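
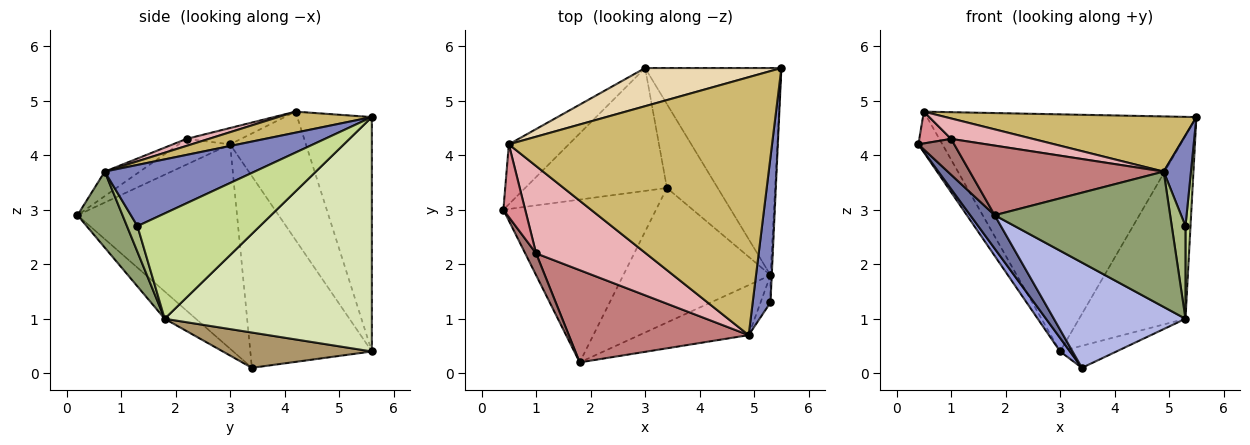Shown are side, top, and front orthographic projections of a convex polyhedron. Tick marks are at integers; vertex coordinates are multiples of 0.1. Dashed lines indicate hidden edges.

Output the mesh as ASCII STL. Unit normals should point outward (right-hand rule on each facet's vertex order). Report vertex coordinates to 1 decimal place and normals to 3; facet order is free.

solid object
 facet normal -0.795 -0.122 -0.594
  outer loop
   vertex 3.4 3.4 0.1
   vertex 1.8 0.2 2.9
   vertex 0.4 3.0 4.2
  endloop
 endfacet
 facet normal 0.946 -0.172 0.275
  outer loop
   vertex 4.9 0.7 3.7
   vertex 5.3 1.3 2.7
   vertex 5.5 5.6 4.7
  endloop
 endfacet
 facet normal -0.802 -0.065 -0.593
  outer loop
   vertex 3.0 5.6 0.4
   vertex 3.4 3.4 0.1
   vertex 0.4 3.0 4.2
  endloop
 endfacet
 facet normal -0.144 -0.610 -0.779
  outer loop
   vertex 5.3 1.8 1.0
   vertex 1.8 0.2 2.9
   vertex 3.4 3.4 0.1
  endloop
 endfacet
 facet normal 0.234 -0.912 -0.337
  outer loop
   vertex 5.3 1.8 1.0
   vertex 4.9 0.7 3.7
   vertex 1.8 0.2 2.9
  endloop
 endfacet
 facet normal 0.592 -0.774 -0.228
  outer loop
   vertex 5.3 1.8 1.0
   vertex 5.3 1.3 2.7
   vertex 4.9 0.7 3.7
  endloop
 endfacet
 facet normal 0.999 -0.041 -0.012
  outer loop
   vertex 5.3 1.8 1.0
   vertex 5.5 5.6 4.7
   vertex 5.3 1.3 2.7
  endloop
 endfacet
 facet normal 0.790 0.406 -0.459
  outer loop
   vertex 5.3 1.8 1.0
   vertex 3.0 5.6 0.4
   vertex 5.5 5.6 4.7
  endloop
 endfacet
 facet normal 0.558 0.211 -0.803
  outer loop
   vertex 5.3 1.8 1.0
   vertex 3.4 3.4 0.1
   vertex 3.0 5.6 0.4
  endloop
 endfacet
 facet normal 0.078 -0.208 0.975
  outer loop
   vertex 0.5 4.2 4.8
   vertex 4.9 0.7 3.7
   vertex 5.5 5.6 4.7
  endloop
 endfacet
 facet normal -0.871 0.276 -0.407
  outer loop
   vertex 0.5 4.2 4.8
   vertex 3.0 5.6 0.4
   vertex 0.4 3.0 4.2
  endloop
 endfacet
 facet normal -0.264 0.952 0.153
  outer loop
   vertex 0.5 4.2 4.8
   vertex 5.5 5.6 4.7
   vertex 3.0 5.6 0.4
  endloop
 endfacet
 facet normal -0.775 -0.540 0.329
  outer loop
   vertex 1.0 2.2 4.3
   vertex 0.4 3.0 4.2
   vertex 1.8 0.2 2.9
  endloop
 endfacet
 facet normal -0.108 -0.599 0.794
  outer loop
   vertex 1.0 2.2 4.3
   vertex 1.8 0.2 2.9
   vertex 4.9 0.7 3.7
  endloop
 endfacet
 facet normal -0.566 -0.330 0.755
  outer loop
   vertex 1.0 2.2 4.3
   vertex 0.5 4.2 4.8
   vertex 0.4 3.0 4.2
  endloop
 endfacet
 facet normal 0.062 -0.227 0.972
  outer loop
   vertex 1.0 2.2 4.3
   vertex 4.9 0.7 3.7
   vertex 0.5 4.2 4.8
  endloop
 endfacet
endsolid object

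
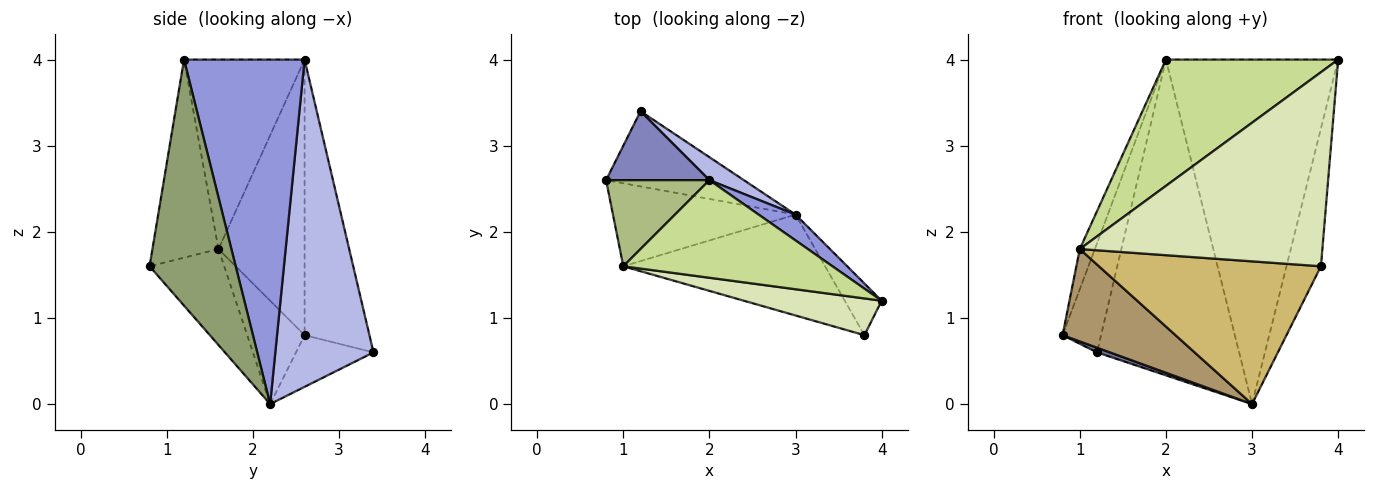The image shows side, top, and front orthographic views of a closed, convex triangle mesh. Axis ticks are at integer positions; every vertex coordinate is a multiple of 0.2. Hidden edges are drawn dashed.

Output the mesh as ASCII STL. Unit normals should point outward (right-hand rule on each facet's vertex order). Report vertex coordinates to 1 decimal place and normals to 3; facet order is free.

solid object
 facet normal -0.351 -0.058 -0.935
  outer loop
   vertex 3.0 2.2 0.0
   vertex 0.8 2.6 0.8
   vertex 1.2 3.4 0.6
  endloop
 endfacet
 facet normal -0.818 0.486 0.307
  outer loop
   vertex 2.0 2.6 4.0
   vertex 1.2 3.4 0.6
   vertex 0.8 2.6 0.8
  endloop
 endfacet
 facet normal 0.572 0.818 0.061
  outer loop
   vertex 2.0 2.6 4.0
   vertex 4.0 1.2 4.0
   vertex 3.0 2.2 0.0
  endloop
 endfacet
 facet normal 0.567 0.821 0.060
  outer loop
   vertex 2.0 2.6 4.0
   vertex 3.0 2.2 0.0
   vertex 1.2 3.4 0.6
  endloop
 endfacet
 facet normal 0.920 0.368 -0.138
  outer loop
   vertex 3.8 0.8 1.6
   vertex 3.0 2.2 0.0
   vertex 4.0 1.2 4.0
  endloop
 endfacet
 facet normal -0.924 0.162 0.347
  outer loop
   vertex 1.0 1.6 1.8
   vertex 2.0 2.6 4.0
   vertex 0.8 2.6 0.8
  endloop
 endfacet
 facet normal -0.485 -0.692 0.535
  outer loop
   vertex 1.0 1.6 1.8
   vertex 4.0 1.2 4.0
   vertex 2.0 2.6 4.0
  endloop
 endfacet
 facet normal -0.258 -0.949 0.180
  outer loop
   vertex 1.0 1.6 1.8
   vertex 3.8 0.8 1.6
   vertex 4.0 1.2 4.0
  endloop
 endfacet
 facet normal -0.354 -0.696 -0.625
  outer loop
   vertex 1.0 1.6 1.8
   vertex 0.8 2.6 0.8
   vertex 3.0 2.2 0.0
  endloop
 endfacet
 facet normal -0.265 -0.787 -0.557
  outer loop
   vertex 1.0 1.6 1.8
   vertex 3.0 2.2 0.0
   vertex 3.8 0.8 1.6
  endloop
 endfacet
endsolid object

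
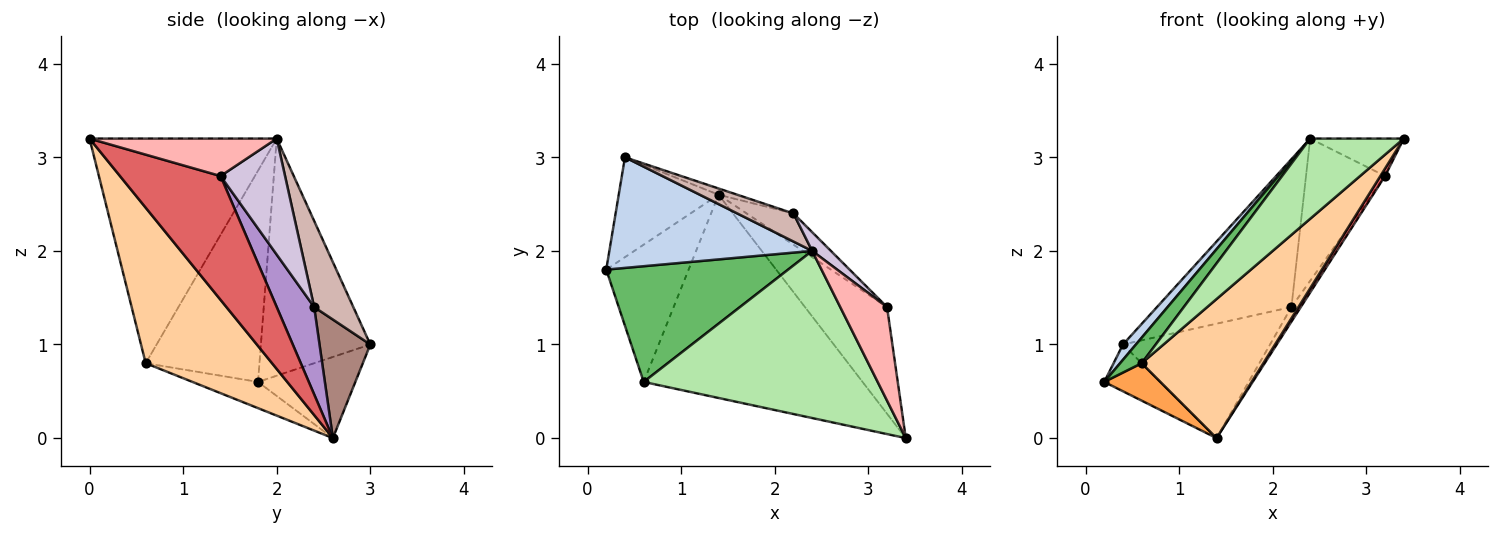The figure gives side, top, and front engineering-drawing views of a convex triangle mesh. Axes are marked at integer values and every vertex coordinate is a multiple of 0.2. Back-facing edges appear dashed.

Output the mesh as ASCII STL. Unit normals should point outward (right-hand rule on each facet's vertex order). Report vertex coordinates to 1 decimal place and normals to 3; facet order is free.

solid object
 facet normal -0.593 0.342 -0.729
  outer loop
   vertex 0.4 3.0 1.0
   vertex 1.4 2.6 0.0
   vertex 0.2 1.8 0.6
  endloop
 endfacet
 facet normal -0.757 -0.090 0.647
  outer loop
   vertex 0.4 3.0 1.0
   vertex 0.2 1.8 0.6
   vertex 2.4 2.0 3.2
  endloop
 endfacet
 facet normal -0.293 -0.252 -0.922
  outer loop
   vertex 0.6 0.6 0.8
   vertex 0.2 1.8 0.6
   vertex 1.4 2.6 0.0
  endloop
 endfacet
 facet normal 0.506 -0.487 -0.712
  outer loop
   vertex 0.6 0.6 0.8
   vertex 1.4 2.6 0.0
   vertex 3.4 0.0 3.2
  endloop
 endfacet
 facet normal -0.750 -0.142 0.646
  outer loop
   vertex 0.6 0.6 0.8
   vertex 2.4 2.0 3.2
   vertex 0.2 1.8 0.6
  endloop
 endfacet
 facet normal -0.654 -0.327 0.682
  outer loop
   vertex 0.6 0.6 0.8
   vertex 3.4 0.0 3.2
   vertex 2.4 2.0 3.2
  endloop
 endfacet
 facet normal 0.833 -0.039 -0.552
  outer loop
   vertex 3.2 1.4 2.8
   vertex 3.4 0.0 3.2
   vertex 1.4 2.6 0.0
  endloop
 endfacet
 facet normal 0.596 0.298 0.745
  outer loop
   vertex 3.2 1.4 2.8
   vertex 2.4 2.0 3.2
   vertex 3.4 0.0 3.2
  endloop
 endfacet
 facet normal 0.861 0.215 -0.461
  outer loop
   vertex 2.2 2.4 1.4
   vertex 3.2 1.4 2.8
   vertex 1.4 2.6 0.0
  endloop
 endfacet
 facet normal 0.629 0.771 0.101
  outer loop
   vertex 2.2 2.4 1.4
   vertex 2.4 2.0 3.2
   vertex 3.2 1.4 2.8
  endloop
 endfacet
 facet normal 0.326 0.944 -0.051
  outer loop
   vertex 2.2 2.4 1.4
   vertex 1.4 2.6 0.0
   vertex 0.4 3.0 1.0
  endloop
 endfacet
 facet normal 0.275 0.945 0.179
  outer loop
   vertex 2.2 2.4 1.4
   vertex 0.4 3.0 1.0
   vertex 2.4 2.0 3.2
  endloop
 endfacet
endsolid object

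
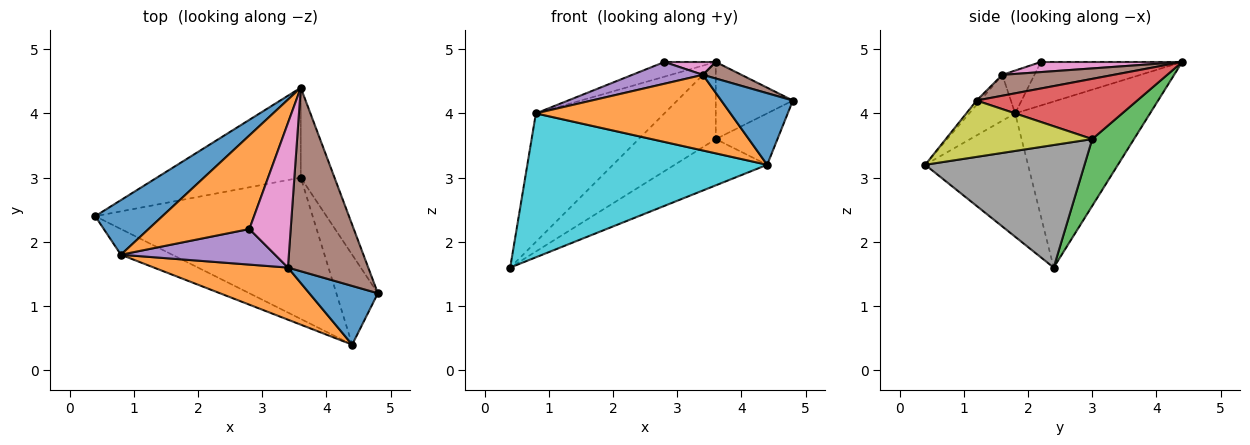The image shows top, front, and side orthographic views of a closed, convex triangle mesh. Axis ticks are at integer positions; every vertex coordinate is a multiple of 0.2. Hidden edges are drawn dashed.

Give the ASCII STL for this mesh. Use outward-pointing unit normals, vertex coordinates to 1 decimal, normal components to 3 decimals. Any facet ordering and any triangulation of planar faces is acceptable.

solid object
 facet normal -0.695 0.662 0.281
  outer loop
   vertex 0.8 1.8 4.0
   vertex 3.6 4.4 4.8
   vertex 0.4 2.4 1.6
  endloop
 endfacet
 facet normal -0.392 0.143 0.909
  outer loop
   vertex 0.8 1.8 4.0
   vertex 2.8 2.2 4.8
   vertex 3.6 4.4 4.8
  endloop
 endfacet
 facet normal 0.332 0.614 -0.716
  outer loop
   vertex 3.6 3.0 3.6
   vertex 0.4 2.4 1.6
   vertex 3.6 4.4 4.8
  endloop
 endfacet
 facet normal 0.805 0.386 -0.451
  outer loop
   vertex 3.6 3.0 3.6
   vertex 3.6 4.4 4.8
   vertex 4.8 1.2 4.2
  endloop
 endfacet
 facet normal -0.231 -0.507 0.830
  outer loop
   vertex 3.4 1.6 4.6
   vertex 2.8 2.2 4.8
   vertex 0.8 1.8 4.0
  endloop
 endfacet
 facet normal 0.251 -0.087 0.964
  outer loop
   vertex 3.4 1.6 4.6
   vertex 4.8 1.2 4.2
   vertex 3.6 4.4 4.8
  endloop
 endfacet
 facet normal 0.237 -0.086 0.968
  outer loop
   vertex 3.4 1.6 4.6
   vertex 3.6 4.4 4.8
   vertex 2.8 2.2 4.8
  endloop
 endfacet
 facet normal 0.472 0.274 -0.838
  outer loop
   vertex 4.4 0.4 3.2
   vertex 0.4 2.4 1.6
   vertex 3.6 3.0 3.6
  endloop
 endfacet
 facet normal 0.762 0.321 -0.562
  outer loop
   vertex 4.4 0.4 3.2
   vertex 3.6 3.0 3.6
   vertex 4.8 1.2 4.2
  endloop
 endfacet
 facet normal -0.389 -0.907 -0.162
  outer loop
   vertex 4.4 0.4 3.2
   vertex 0.8 1.8 4.0
   vertex 0.4 2.4 1.6
  endloop
 endfacet
 facet normal -0.040 -0.772 0.634
  outer loop
   vertex 4.4 0.4 3.2
   vertex 4.8 1.2 4.2
   vertex 3.4 1.6 4.6
  endloop
 endfacet
 facet normal -0.191 -0.808 0.557
  outer loop
   vertex 4.4 0.4 3.2
   vertex 3.4 1.6 4.6
   vertex 0.8 1.8 4.0
  endloop
 endfacet
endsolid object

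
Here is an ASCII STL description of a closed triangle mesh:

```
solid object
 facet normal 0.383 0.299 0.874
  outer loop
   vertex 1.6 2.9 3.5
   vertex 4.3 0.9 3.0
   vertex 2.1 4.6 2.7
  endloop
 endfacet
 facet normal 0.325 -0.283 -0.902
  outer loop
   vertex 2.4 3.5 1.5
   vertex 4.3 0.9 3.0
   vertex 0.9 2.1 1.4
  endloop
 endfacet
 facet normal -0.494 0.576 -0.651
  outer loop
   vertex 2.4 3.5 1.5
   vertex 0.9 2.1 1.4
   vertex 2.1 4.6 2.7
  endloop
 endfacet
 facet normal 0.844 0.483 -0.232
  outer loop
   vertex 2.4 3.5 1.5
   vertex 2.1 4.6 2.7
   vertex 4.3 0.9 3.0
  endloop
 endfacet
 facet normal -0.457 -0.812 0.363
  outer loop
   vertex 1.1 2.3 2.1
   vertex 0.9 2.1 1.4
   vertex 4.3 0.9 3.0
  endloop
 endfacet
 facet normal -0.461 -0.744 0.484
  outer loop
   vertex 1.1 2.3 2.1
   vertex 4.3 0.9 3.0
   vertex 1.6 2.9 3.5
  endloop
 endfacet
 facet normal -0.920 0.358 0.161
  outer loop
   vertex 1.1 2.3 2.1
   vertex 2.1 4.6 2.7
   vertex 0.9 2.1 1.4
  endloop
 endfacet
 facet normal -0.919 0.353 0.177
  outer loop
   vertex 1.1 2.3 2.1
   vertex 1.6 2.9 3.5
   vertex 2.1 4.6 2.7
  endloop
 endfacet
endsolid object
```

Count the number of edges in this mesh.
12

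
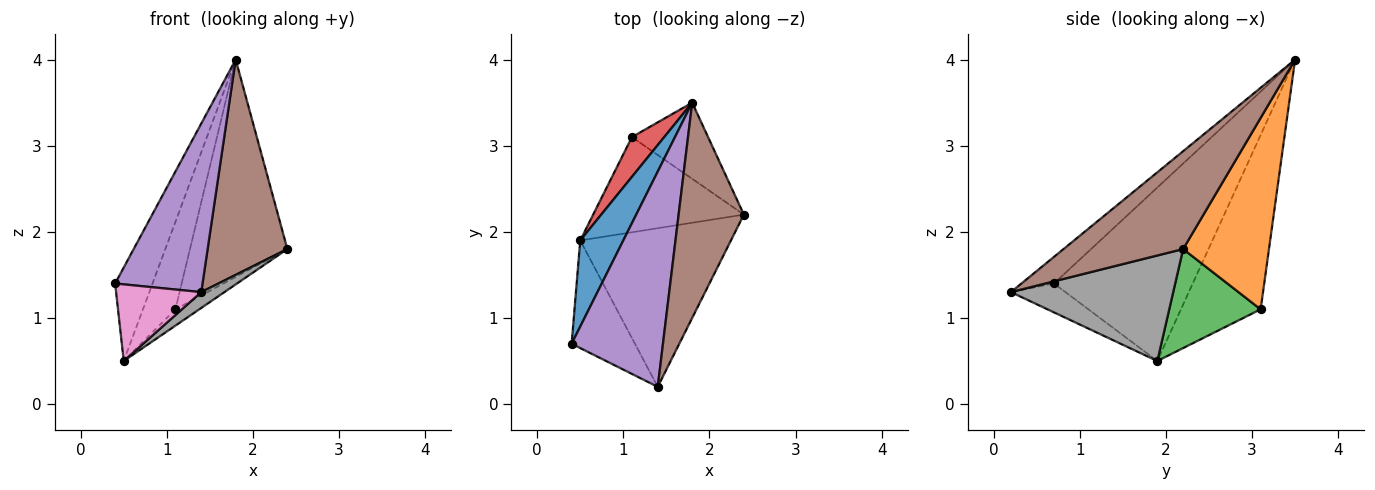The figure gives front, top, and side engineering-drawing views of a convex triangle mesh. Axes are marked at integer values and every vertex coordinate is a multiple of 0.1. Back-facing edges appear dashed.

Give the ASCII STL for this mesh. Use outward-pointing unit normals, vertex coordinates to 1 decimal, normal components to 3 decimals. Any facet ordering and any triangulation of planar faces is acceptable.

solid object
 facet normal -0.939 0.253 0.233
  outer loop
   vertex 0.5 1.9 0.5
   vertex 0.4 0.7 1.4
   vertex 1.8 3.5 4.0
  endloop
 endfacet
 facet normal 0.639 0.726 -0.254
  outer loop
   vertex 1.1 3.1 1.1
   vertex 1.8 3.5 4.0
   vertex 2.4 2.2 1.8
  endloop
 endfacet
 facet normal 0.544 0.142 -0.827
  outer loop
   vertex 1.1 3.1 1.1
   vertex 2.4 2.2 1.8
   vertex 0.5 1.9 0.5
  endloop
 endfacet
 facet normal -0.913 0.372 0.169
  outer loop
   vertex 1.1 3.1 1.1
   vertex 0.5 1.9 0.5
   vertex 1.8 3.5 4.0
  endloop
 endfacet
 facet normal -0.224 -0.601 0.767
  outer loop
   vertex 1.4 0.2 1.3
   vertex 1.8 3.5 4.0
   vertex 0.4 0.7 1.4
  endloop
 endfacet
 facet normal 0.728 -0.485 0.485
  outer loop
   vertex 1.4 0.2 1.3
   vertex 2.4 2.2 1.8
   vertex 1.8 3.5 4.0
  endloop
 endfacet
 facet normal -0.348 -0.544 -0.764
  outer loop
   vertex 1.4 0.2 1.3
   vertex 0.4 0.7 1.4
   vertex 0.5 1.9 0.5
  endloop
 endfacet
 facet normal 0.572 -0.082 -0.816
  outer loop
   vertex 1.4 0.2 1.3
   vertex 0.5 1.9 0.5
   vertex 2.4 2.2 1.8
  endloop
 endfacet
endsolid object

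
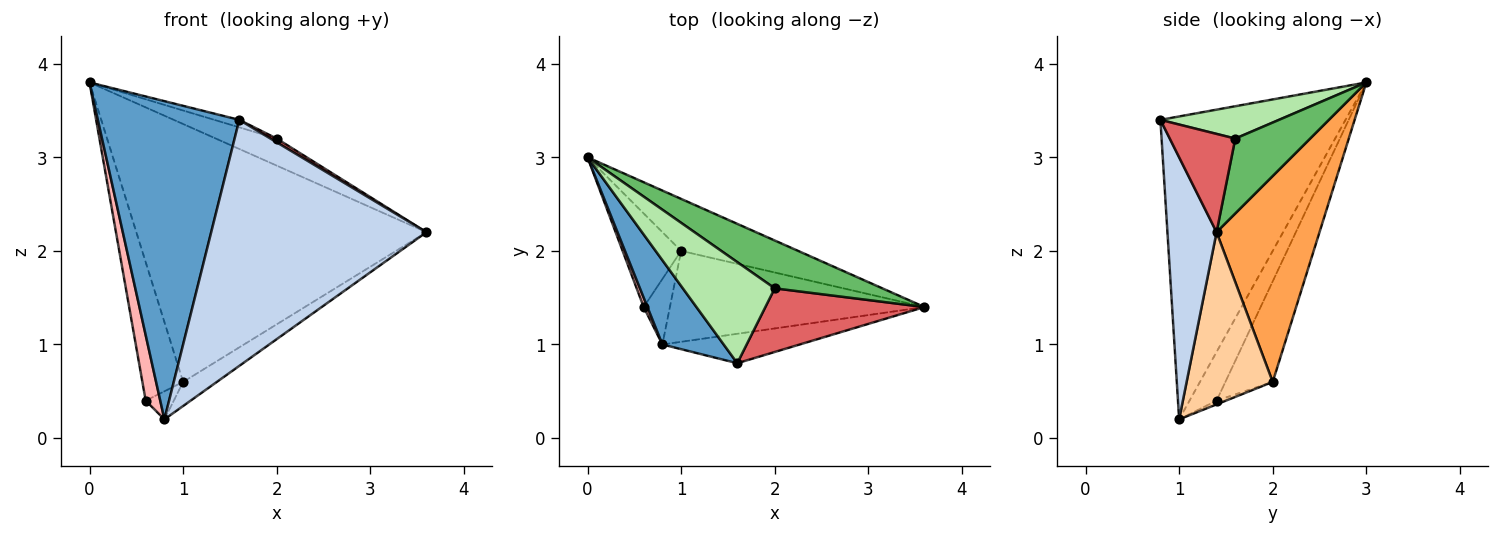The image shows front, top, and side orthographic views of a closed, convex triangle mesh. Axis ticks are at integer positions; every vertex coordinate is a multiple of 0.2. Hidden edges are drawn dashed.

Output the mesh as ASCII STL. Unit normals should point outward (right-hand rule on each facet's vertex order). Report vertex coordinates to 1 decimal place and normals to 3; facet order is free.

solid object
 facet normal -0.785 -0.599 0.159
  outer loop
   vertex 1.6 0.8 3.4
   vertex 0.0 3.0 3.8
   vertex 0.8 1.0 0.2
  endloop
 endfacet
 facet normal 0.221 -0.968 -0.116
  outer loop
   vertex 1.6 0.8 3.4
   vertex 0.8 1.0 0.2
   vertex 3.6 1.4 2.2
  endloop
 endfacet
 facet normal 0.329 0.926 -0.187
  outer loop
   vertex 1.0 2.0 0.6
   vertex 0.0 3.0 3.8
   vertex 3.6 1.4 2.2
  endloop
 endfacet
 facet normal 0.547 0.214 -0.809
  outer loop
   vertex 1.0 2.0 0.6
   vertex 3.6 1.4 2.2
   vertex 0.8 1.0 0.2
  endloop
 endfacet
 facet normal 0.518 0.421 0.745
  outer loop
   vertex 2.0 1.6 3.2
   vertex 3.6 1.4 2.2
   vertex 0.0 3.0 3.8
  endloop
 endfacet
 facet normal 0.331 0.070 0.941
  outer loop
   vertex 2.0 1.6 3.2
   vertex 0.0 3.0 3.8
   vertex 1.6 0.8 3.4
  endloop
 endfacet
 facet normal 0.525 -0.050 0.850
  outer loop
   vertex 2.0 1.6 3.2
   vertex 1.6 0.8 3.4
   vertex 3.6 1.4 2.2
  endloop
 endfacet
 facet normal -0.878 -0.473 0.068
  outer loop
   vertex 0.6 1.4 0.4
   vertex 0.8 1.0 0.2
   vertex 0.0 3.0 3.8
  endloop
 endfacet
 facet normal -0.694 0.597 -0.403
  outer loop
   vertex 0.6 1.4 0.4
   vertex 0.0 3.0 3.8
   vertex 1.0 2.0 0.6
  endloop
 endfacet
 facet normal -0.130 0.391 -0.911
  outer loop
   vertex 0.6 1.4 0.4
   vertex 1.0 2.0 0.6
   vertex 0.8 1.0 0.2
  endloop
 endfacet
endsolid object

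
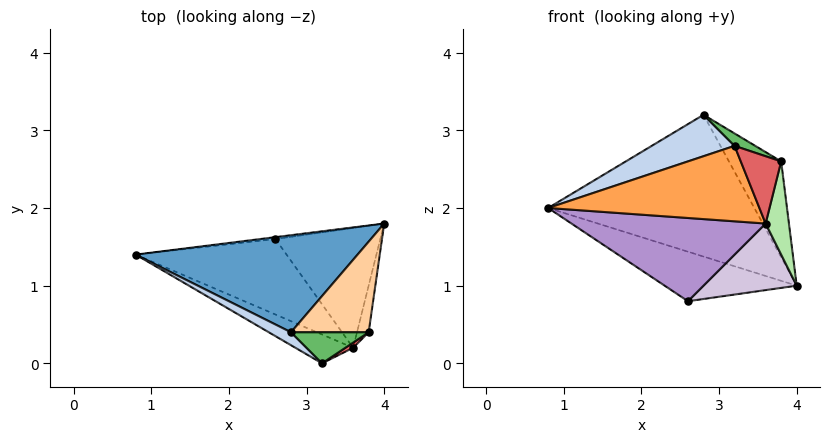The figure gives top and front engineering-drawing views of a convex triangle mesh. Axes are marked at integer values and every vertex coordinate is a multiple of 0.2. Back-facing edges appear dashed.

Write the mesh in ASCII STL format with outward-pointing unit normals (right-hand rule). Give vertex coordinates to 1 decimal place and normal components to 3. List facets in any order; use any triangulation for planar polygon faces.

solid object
 facet normal 0.073 0.823 0.564
  outer loop
   vertex 2.8 0.4 3.2
   vertex 4.0 1.8 1.0
   vertex 0.8 1.4 2.0
  endloop
 endfacet
 facet normal -0.549 -0.798 0.249
  outer loop
   vertex 2.8 0.4 3.2
   vertex 0.8 1.4 2.0
   vertex 3.2 0.0 2.8
  endloop
 endfacet
 facet normal -0.392 -0.859 -0.329
  outer loop
   vertex 3.6 0.2 1.8
   vertex 3.2 0.0 2.8
   vertex 0.8 1.4 2.0
  endloop
 endfacet
 facet normal 0.381 0.672 0.635
  outer loop
   vertex 3.8 0.4 2.6
   vertex 4.0 1.8 1.0
   vertex 2.8 0.4 3.2
  endloop
 endfacet
 facet normal 0.487 -0.324 0.811
  outer loop
   vertex 3.8 0.4 2.6
   vertex 2.8 0.4 3.2
   vertex 3.2 0.0 2.8
  endloop
 endfacet
 facet normal 0.937 -0.312 -0.156
  outer loop
   vertex 3.8 0.4 2.6
   vertex 3.6 0.2 1.8
   vertex 4.0 1.8 1.0
  endloop
 endfacet
 facet normal 0.568 -0.821 0.063
  outer loop
   vertex 3.8 0.4 2.6
   vertex 3.2 0.0 2.8
   vertex 3.6 0.2 1.8
  endloop
 endfacet
 facet normal -0.136 0.990 -0.039
  outer loop
   vertex 2.6 1.6 0.8
   vertex 0.8 1.4 2.0
   vertex 4.0 1.8 1.0
  endloop
 endfacet
 facet normal -0.343 -0.696 -0.631
  outer loop
   vertex 2.6 1.6 0.8
   vertex 3.6 0.2 1.8
   vertex 0.8 1.4 2.0
  endloop
 endfacet
 facet normal 0.191 -0.477 -0.858
  outer loop
   vertex 2.6 1.6 0.8
   vertex 4.0 1.8 1.0
   vertex 3.6 0.2 1.8
  endloop
 endfacet
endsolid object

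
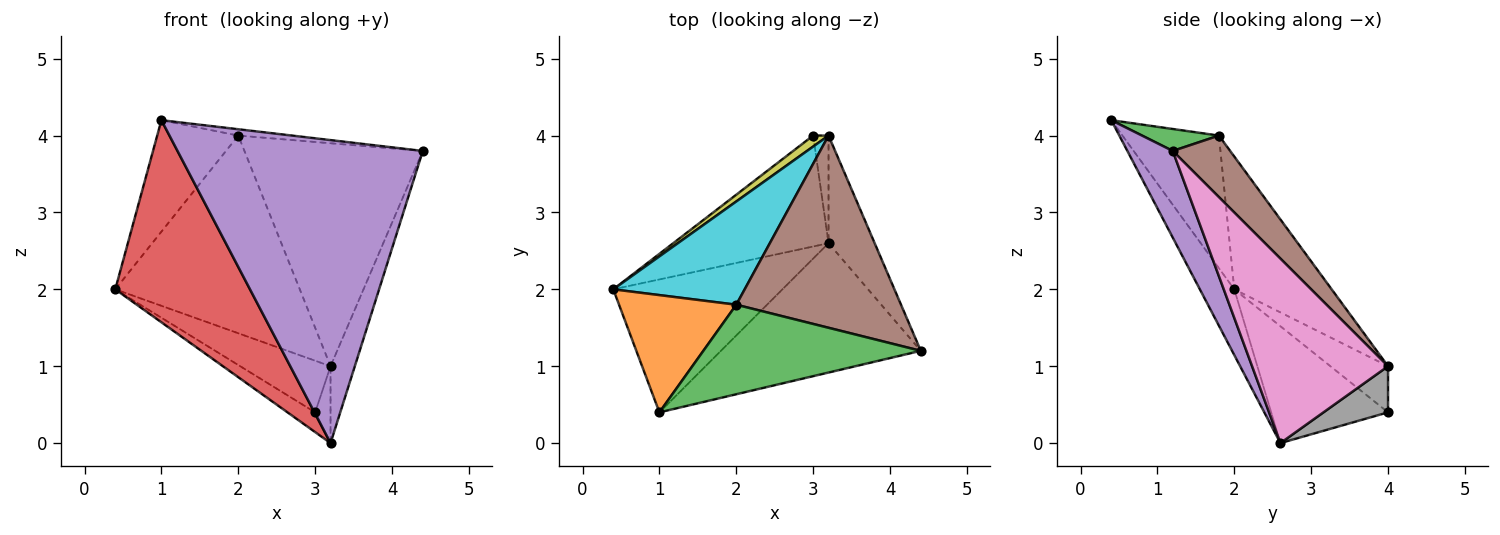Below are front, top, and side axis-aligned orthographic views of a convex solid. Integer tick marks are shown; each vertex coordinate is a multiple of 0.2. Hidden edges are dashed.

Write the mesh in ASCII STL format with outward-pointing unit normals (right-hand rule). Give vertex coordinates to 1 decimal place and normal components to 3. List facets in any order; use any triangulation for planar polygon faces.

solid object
 facet normal -0.595 0.141 -0.791
  outer loop
   vertex 3.2 2.6 0.0
   vertex 0.4 2.0 2.0
   vertex 3.0 4.0 0.4
  endloop
 endfacet
 facet normal -0.634 0.533 0.560
  outer loop
   vertex 1.0 0.4 4.2
   vertex 2.0 1.8 4.0
   vertex 0.4 2.0 2.0
  endloop
 endfacet
 facet normal 0.100 0.070 0.992
  outer loop
   vertex 1.0 0.4 4.2
   vertex 4.4 1.2 3.8
   vertex 2.0 1.8 4.0
  endloop
 endfacet
 facet normal -0.209 -0.817 -0.537
  outer loop
   vertex 1.0 0.4 4.2
   vertex 0.4 2.0 2.0
   vertex 3.2 2.6 0.0
  endloop
 endfacet
 facet normal 0.168 -0.907 -0.387
  outer loop
   vertex 1.0 0.4 4.2
   vertex 3.2 2.6 0.0
   vertex 4.4 1.2 3.8
  endloop
 endfacet
 facet normal 0.237 0.736 0.634
  outer loop
   vertex 3.2 4.0 1.0
   vertex 2.0 1.8 4.0
   vertex 4.4 1.2 3.8
  endloop
 endfacet
 facet normal 0.956 0.171 -0.239
  outer loop
   vertex 3.2 4.0 1.0
   vertex 4.4 1.2 3.8
   vertex 3.2 2.6 0.0
  endloop
 endfacet
 facet normal 0.925 0.220 -0.308
  outer loop
   vertex 3.2 4.0 1.0
   vertex 3.2 2.6 0.0
   vertex 3.0 4.0 0.4
  endloop
 endfacet
 facet normal -0.530 0.830 0.177
  outer loop
   vertex 3.2 4.0 1.0
   vertex 3.0 4.0 0.4
   vertex 0.4 2.0 2.0
  endloop
 endfacet
 facet normal -0.424 0.803 0.419
  outer loop
   vertex 3.2 4.0 1.0
   vertex 0.4 2.0 2.0
   vertex 2.0 1.8 4.0
  endloop
 endfacet
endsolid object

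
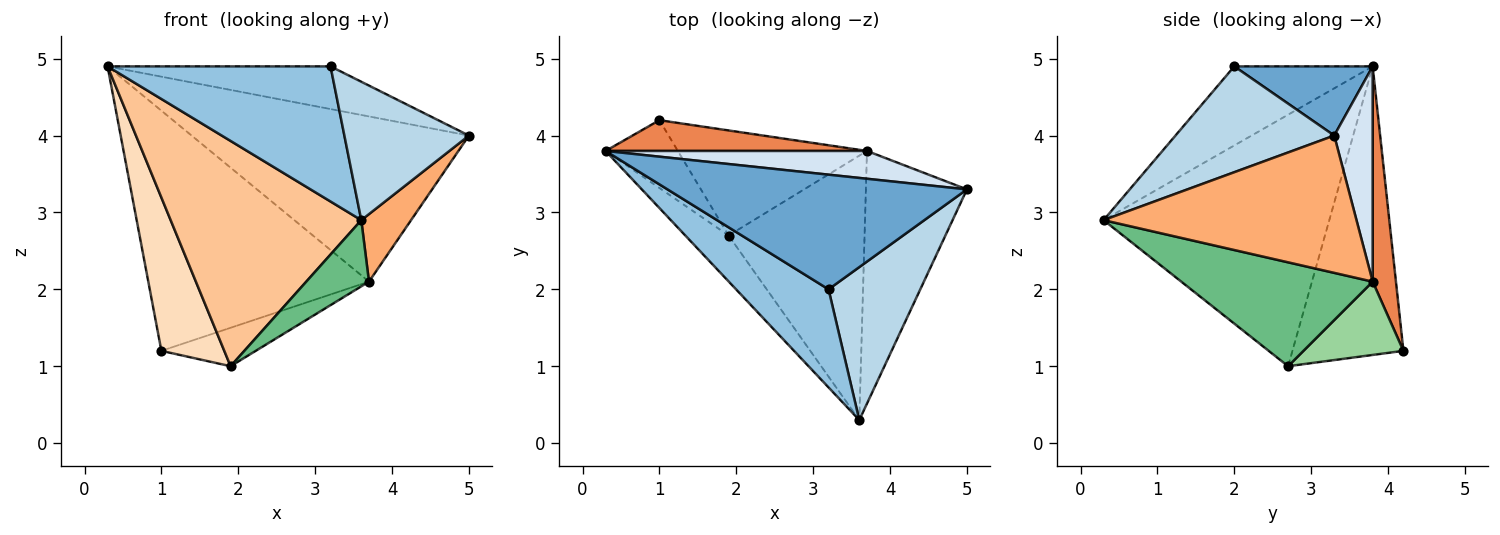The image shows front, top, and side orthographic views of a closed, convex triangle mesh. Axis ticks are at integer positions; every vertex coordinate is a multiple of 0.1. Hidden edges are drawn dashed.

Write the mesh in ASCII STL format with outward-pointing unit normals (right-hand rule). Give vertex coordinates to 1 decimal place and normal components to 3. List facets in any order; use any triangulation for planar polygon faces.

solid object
 facet normal 0.212 0.341 0.916
  outer loop
   vertex 3.2 2.0 4.9
   vertex 5.0 3.3 4.0
   vertex 0.3 3.8 4.9
  endloop
 endfacet
 facet normal -0.449 -0.723 0.525
  outer loop
   vertex 3.2 2.0 4.9
   vertex 0.3 3.8 4.9
   vertex 3.6 0.3 2.9
  endloop
 endfacet
 facet normal 0.650 -0.510 0.563
  outer loop
   vertex 3.2 2.0 4.9
   vertex 3.6 0.3 2.9
   vertex 5.0 3.3 4.0
  endloop
 endfacet
 facet normal 0.135 0.977 0.164
  outer loop
   vertex 3.7 3.8 2.1
   vertex 0.3 3.8 4.9
   vertex 5.0 3.3 4.0
  endloop
 endfacet
 facet normal 0.104 0.987 0.126
  outer loop
   vertex 3.7 3.8 2.1
   vertex 1.0 4.2 1.2
   vertex 0.3 3.8 4.9
  endloop
 endfacet
 facet normal 0.795 -0.157 -0.585
  outer loop
   vertex 3.7 3.8 2.1
   vertex 5.0 3.3 4.0
   vertex 3.6 0.3 2.9
  endloop
 endfacet
 facet normal -0.757 -0.640 -0.130
  outer loop
   vertex 1.9 2.7 1.0
   vertex 3.6 0.3 2.9
   vertex 0.3 3.8 4.9
  endloop
 endfacet
 facet normal -0.850 -0.482 -0.213
  outer loop
   vertex 1.9 2.7 1.0
   vertex 0.3 3.8 4.9
   vertex 1.0 4.2 1.2
  endloop
 endfacet
 facet normal 0.595 -0.195 -0.779
  outer loop
   vertex 1.9 2.7 1.0
   vertex 3.7 3.8 2.1
   vertex 3.6 0.3 2.9
  endloop
 endfacet
 facet normal 0.342 0.323 -0.882
  outer loop
   vertex 1.9 2.7 1.0
   vertex 1.0 4.2 1.2
   vertex 3.7 3.8 2.1
  endloop
 endfacet
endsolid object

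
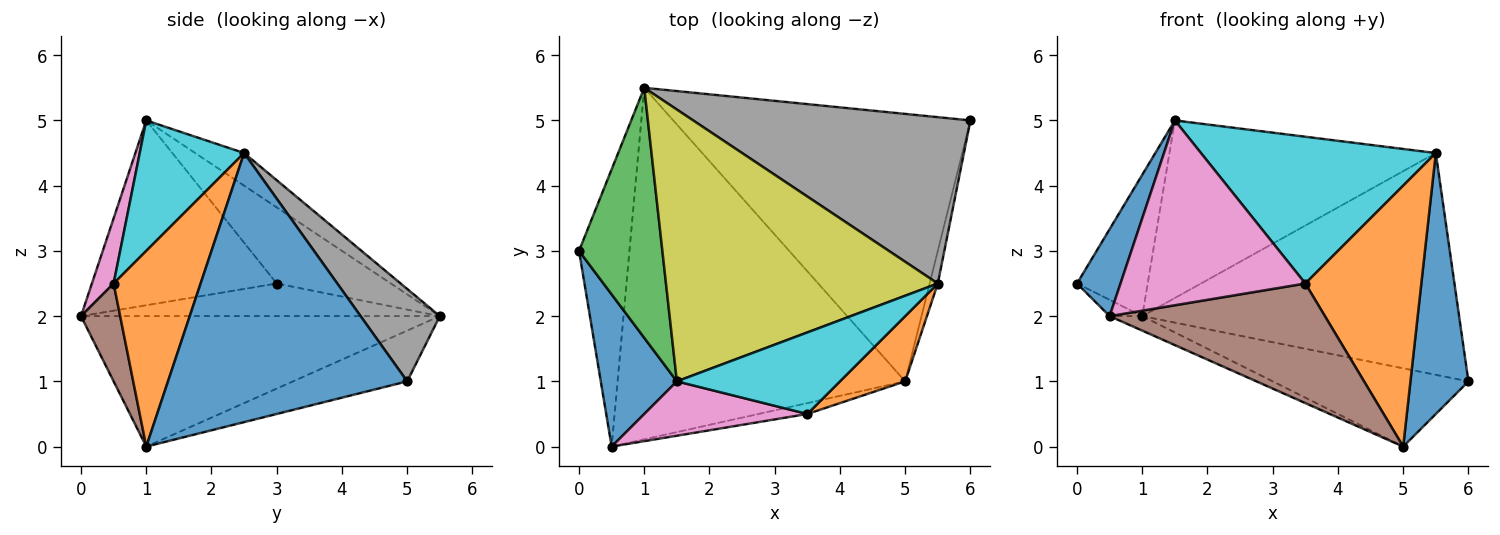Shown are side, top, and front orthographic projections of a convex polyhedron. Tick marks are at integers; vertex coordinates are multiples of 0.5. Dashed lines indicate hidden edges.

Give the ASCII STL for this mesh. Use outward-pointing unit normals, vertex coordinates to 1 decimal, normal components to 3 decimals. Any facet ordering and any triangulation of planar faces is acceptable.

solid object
 facet normal -0.904 -0.213 0.372
  outer loop
   vertex 0.5 0.0 2.0
   vertex 1.5 1.0 5.0
   vertex 0.0 3.0 2.5
  endloop
 endfacet
 facet normal -0.162 0.277 -0.947
  outer loop
   vertex 1.0 5.5 2.0
   vertex 6.0 5.0 1.0
   vertex 5.0 1.0 0.0
  endloop
 endfacet
 facet normal -0.622 0.385 0.682
  outer loop
   vertex 1.0 5.5 2.0
   vertex 0.0 3.0 2.5
   vertex 1.5 1.0 5.0
  endloop
 endfacet
 facet normal -0.543 0.049 -0.839
  outer loop
   vertex 1.0 5.5 2.0
   vertex 0.5 0.0 2.0
   vertex 0.0 3.0 2.5
  endloop
 endfacet
 facet normal -0.413 0.038 -0.910
  outer loop
   vertex 1.0 5.5 2.0
   vertex 5.0 1.0 0.0
   vertex 0.5 0.0 2.0
  endloop
 endfacet
 facet normal 0.178 -0.980 -0.089
  outer loop
   vertex 3.5 0.5 2.5
   vertex 0.5 0.0 2.0
   vertex 5.0 1.0 0.0
  endloop
 endfacet
 facet normal 0.112 -0.953 0.280
  outer loop
   vertex 3.5 0.5 2.5
   vertex 1.5 1.0 5.0
   vertex 0.5 0.0 2.0
  endloop
 endfacet
 facet normal 0.196 0.784 0.588
  outer loop
   vertex 5.5 2.5 4.5
   vertex 6.0 5.0 1.0
   vertex 1.0 5.5 2.0
  endloop
 endfacet
 facet normal -0.100 0.544 0.833
  outer loop
   vertex 5.5 2.5 4.5
   vertex 1.0 5.5 2.0
   vertex 1.5 1.0 5.0
  endloop
 endfacet
 facet normal 0.362 -0.815 0.453
  outer loop
   vertex 5.5 2.5 4.5
   vertex 1.5 1.0 5.0
   vertex 3.5 0.5 2.5
  endloop
 endfacet
 facet normal 0.971 -0.235 -0.029
  outer loop
   vertex 5.5 2.5 4.5
   vertex 5.0 1.0 0.0
   vertex 6.0 5.0 1.0
  endloop
 endfacet
 facet normal 0.588 -0.784 0.196
  outer loop
   vertex 5.5 2.5 4.5
   vertex 3.5 0.5 2.5
   vertex 5.0 1.0 0.0
  endloop
 endfacet
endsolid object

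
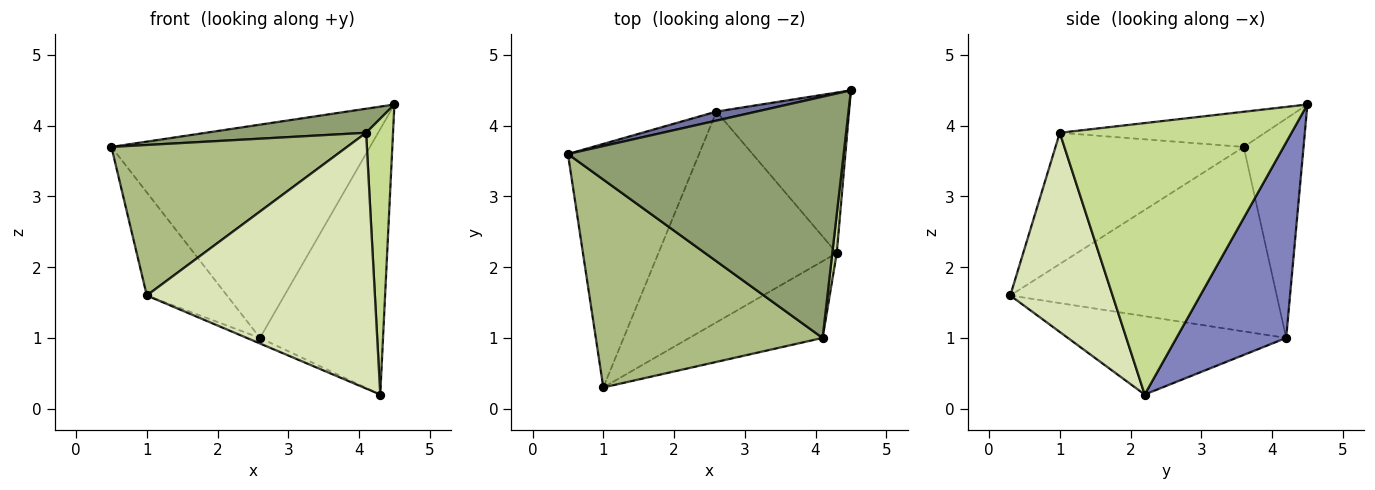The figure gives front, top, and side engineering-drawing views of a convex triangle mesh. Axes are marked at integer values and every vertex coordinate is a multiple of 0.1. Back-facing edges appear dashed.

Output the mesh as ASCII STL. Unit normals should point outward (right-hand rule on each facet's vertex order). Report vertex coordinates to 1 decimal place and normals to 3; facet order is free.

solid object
 facet normal -0.225 0.973 0.041
  outer loop
   vertex 2.6 4.2 1.0
   vertex 0.5 3.6 3.7
   vertex 4.5 4.5 4.3
  endloop
 endfacet
 facet normal 0.607 0.680 -0.411
  outer loop
   vertex 2.6 4.2 1.0
   vertex 4.5 4.5 4.3
   vertex 4.3 2.2 0.2
  endloop
 endfacet
 facet normal -0.792 0.238 -0.563
  outer loop
   vertex 2.6 4.2 1.0
   vertex 1.0 0.3 1.6
   vertex 0.5 3.6 3.7
  endloop
 endfacet
 facet normal -0.402 0.024 -0.915
  outer loop
   vertex 2.6 4.2 1.0
   vertex 4.3 2.2 0.2
   vertex 1.0 0.3 1.6
  endloop
 endfacet
 facet normal -0.126 -0.098 0.987
  outer loop
   vertex 4.1 1.0 3.9
   vertex 4.5 4.5 4.3
   vertex 0.5 3.6 3.7
  endloop
 endfacet
 facet normal -0.424 -0.531 0.733
  outer loop
   vertex 4.1 1.0 3.9
   vertex 0.5 3.6 3.7
   vertex 1.0 0.3 1.6
  endloop
 endfacet
 facet normal 0.993 -0.115 0.016
  outer loop
   vertex 4.1 1.0 3.9
   vertex 4.3 2.2 0.2
   vertex 4.5 4.5 4.3
  endloop
 endfacet
 facet normal 0.395 -0.880 -0.264
  outer loop
   vertex 4.1 1.0 3.9
   vertex 1.0 0.3 1.6
   vertex 4.3 2.2 0.2
  endloop
 endfacet
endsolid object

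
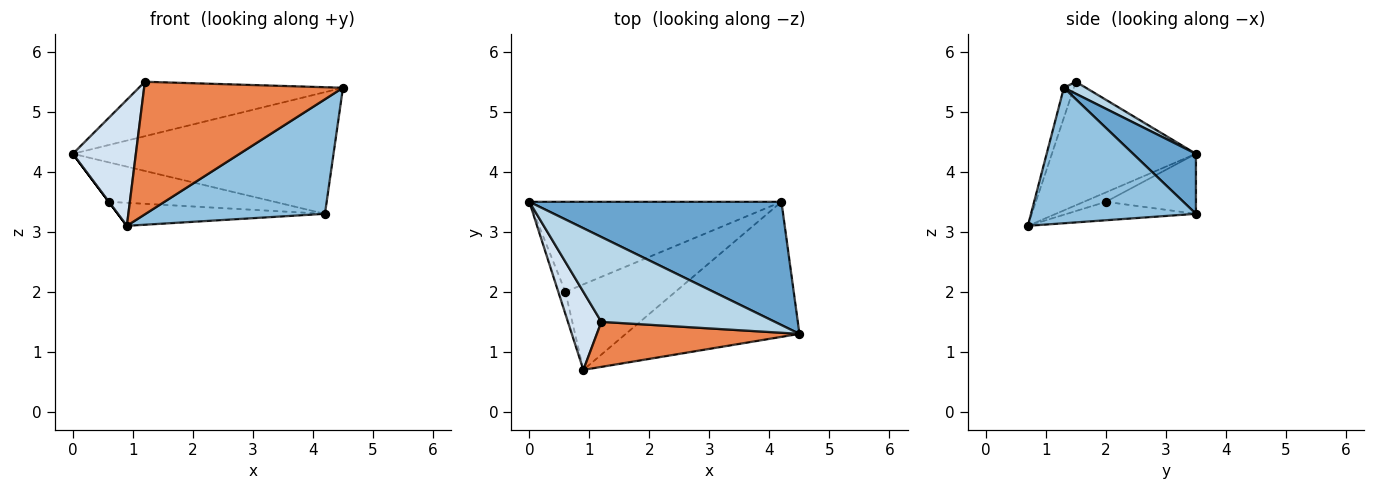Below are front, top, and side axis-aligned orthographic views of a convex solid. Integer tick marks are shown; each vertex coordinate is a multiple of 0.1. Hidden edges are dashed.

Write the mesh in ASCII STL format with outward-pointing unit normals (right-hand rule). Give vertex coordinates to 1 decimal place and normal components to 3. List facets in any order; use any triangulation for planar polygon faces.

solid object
 facet normal 0.167 0.693 0.702
  outer loop
   vertex 4.2 3.5 3.3
   vertex 0.0 3.5 4.3
   vertex 4.5 1.3 5.4
  endloop
 endfacet
 facet normal 0.511 -0.556 -0.655
  outer loop
   vertex 4.2 3.5 3.3
   vertex 4.5 1.3 5.4
   vertex 0.9 0.7 3.1
  endloop
 endfacet
 facet normal 0.058 0.539 0.840
  outer loop
   vertex 1.2 1.5 5.5
   vertex 4.5 1.3 5.4
   vertex 0.0 3.5 4.3
  endloop
 endfacet
 facet normal -0.889 -0.389 0.241
  outer loop
   vertex 1.2 1.5 5.5
   vertex 0.0 3.5 4.3
   vertex 0.9 0.7 3.1
  endloop
 endfacet
 facet normal -0.048 -0.946 0.321
  outer loop
   vertex 1.2 1.5 5.5
   vertex 0.9 0.7 3.1
   vertex 4.5 1.3 5.4
  endloop
 endfacet
 facet normal -0.800 0.000 -0.600
  outer loop
   vertex 0.6 2.0 3.5
   vertex 0.9 0.7 3.1
   vertex 0.0 3.5 4.3
  endloop
 endfacet
 facet normal -0.213 0.392 -0.895
  outer loop
   vertex 0.6 2.0 3.5
   vertex 0.0 3.5 4.3
   vertex 4.2 3.5 3.3
  endloop
 endfacet
 facet normal -0.160 0.256 -0.953
  outer loop
   vertex 0.6 2.0 3.5
   vertex 4.2 3.5 3.3
   vertex 0.9 0.7 3.1
  endloop
 endfacet
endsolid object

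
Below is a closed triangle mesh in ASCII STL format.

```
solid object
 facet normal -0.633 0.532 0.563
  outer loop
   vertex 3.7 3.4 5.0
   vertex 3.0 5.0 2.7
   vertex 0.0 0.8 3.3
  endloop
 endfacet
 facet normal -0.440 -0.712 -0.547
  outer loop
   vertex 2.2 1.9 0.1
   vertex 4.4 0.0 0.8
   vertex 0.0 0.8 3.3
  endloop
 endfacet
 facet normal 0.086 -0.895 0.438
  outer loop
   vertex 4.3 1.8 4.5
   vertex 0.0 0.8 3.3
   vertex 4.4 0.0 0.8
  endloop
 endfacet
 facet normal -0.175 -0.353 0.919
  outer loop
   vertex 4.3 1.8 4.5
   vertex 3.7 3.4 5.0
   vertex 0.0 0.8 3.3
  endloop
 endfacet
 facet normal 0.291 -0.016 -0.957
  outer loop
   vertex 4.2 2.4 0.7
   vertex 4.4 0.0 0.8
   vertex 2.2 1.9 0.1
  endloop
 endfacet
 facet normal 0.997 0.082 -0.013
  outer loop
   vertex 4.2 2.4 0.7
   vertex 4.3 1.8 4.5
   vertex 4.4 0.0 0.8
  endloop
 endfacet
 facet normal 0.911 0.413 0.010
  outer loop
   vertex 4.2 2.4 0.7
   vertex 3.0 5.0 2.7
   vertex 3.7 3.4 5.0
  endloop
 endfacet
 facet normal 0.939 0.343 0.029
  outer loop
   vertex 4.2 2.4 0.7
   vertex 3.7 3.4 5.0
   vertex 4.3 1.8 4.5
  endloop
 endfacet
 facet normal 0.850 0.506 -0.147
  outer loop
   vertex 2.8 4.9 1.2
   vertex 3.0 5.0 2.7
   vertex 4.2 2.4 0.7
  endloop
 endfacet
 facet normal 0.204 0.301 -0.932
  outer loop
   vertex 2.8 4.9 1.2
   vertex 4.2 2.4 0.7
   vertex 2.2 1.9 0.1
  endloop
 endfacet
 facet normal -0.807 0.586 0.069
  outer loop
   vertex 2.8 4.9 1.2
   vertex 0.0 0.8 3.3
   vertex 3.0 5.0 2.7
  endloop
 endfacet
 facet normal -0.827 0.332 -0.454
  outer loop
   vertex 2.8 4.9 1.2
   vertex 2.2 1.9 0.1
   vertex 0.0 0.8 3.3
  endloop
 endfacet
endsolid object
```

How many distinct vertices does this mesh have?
8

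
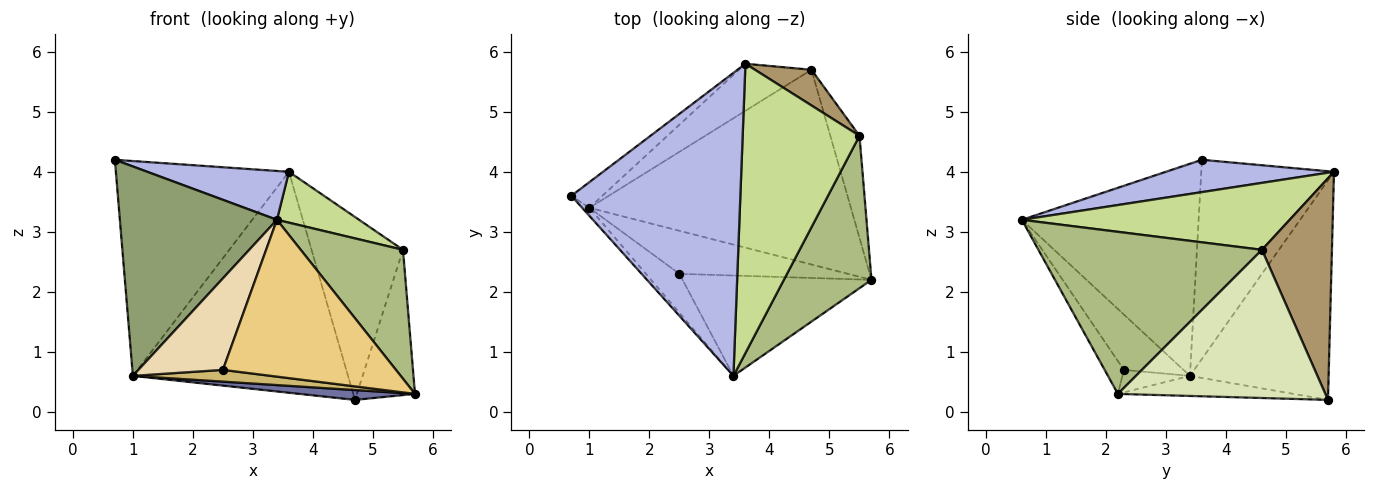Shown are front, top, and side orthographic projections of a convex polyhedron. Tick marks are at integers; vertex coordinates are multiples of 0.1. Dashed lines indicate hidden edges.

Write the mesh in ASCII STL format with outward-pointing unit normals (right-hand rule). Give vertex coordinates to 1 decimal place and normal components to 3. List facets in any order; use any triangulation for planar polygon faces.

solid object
 facet normal -0.076 -0.050 -0.996
  outer loop
   vertex 1.0 3.4 0.6
   vertex 4.7 5.7 0.2
   vertex 5.7 2.2 0.3
  endloop
 endfacet
 facet normal -0.606 0.790 -0.094
  outer loop
   vertex 1.0 3.4 0.6
   vertex 0.7 3.6 4.2
   vertex 3.6 5.8 4.0
  endloop
 endfacet
 facet normal -0.533 0.827 -0.176
  outer loop
   vertex 1.0 3.4 0.6
   vertex 3.6 5.8 4.0
   vertex 4.7 5.7 0.2
  endloop
 endfacet
 facet normal 0.186 -0.156 0.970
  outer loop
   vertex 3.4 0.6 3.2
   vertex 3.6 5.8 4.0
   vertex 0.7 3.6 4.2
  endloop
 endfacet
 facet normal -0.747 -0.664 -0.025
  outer loop
   vertex 3.4 0.6 3.2
   vertex 0.7 3.6 4.2
   vertex 1.0 3.4 0.6
  endloop
 endfacet
 facet normal 0.816 -0.373 0.441
  outer loop
   vertex 5.5 4.6 2.7
   vertex 3.4 0.6 3.2
   vertex 5.7 2.2 0.3
  endloop
 endfacet
 facet normal 0.492 -0.151 0.858
  outer loop
   vertex 5.5 4.6 2.7
   vertex 3.6 5.8 4.0
   vertex 3.4 0.6 3.2
  endloop
 endfacet
 facet normal 0.946 0.265 -0.186
  outer loop
   vertex 5.5 4.6 2.7
   vertex 5.7 2.2 0.3
   vertex 4.7 5.7 0.2
  endloop
 endfacet
 facet normal 0.600 0.785 0.153
  outer loop
   vertex 5.5 4.6 2.7
   vertex 4.7 5.7 0.2
   vertex 3.6 5.8 4.0
  endloop
 endfacet
 facet normal -0.128 -0.261 -0.957
  outer loop
   vertex 2.5 2.3 0.7
   vertex 1.0 3.4 0.6
   vertex 5.7 2.2 0.3
  endloop
 endfacet
 facet normal -0.093 -0.839 -0.537
  outer loop
   vertex 2.5 2.3 0.7
   vertex 5.7 2.2 0.3
   vertex 3.4 0.6 3.2
  endloop
 endfacet
 facet normal -0.544 -0.772 -0.329
  outer loop
   vertex 2.5 2.3 0.7
   vertex 3.4 0.6 3.2
   vertex 1.0 3.4 0.6
  endloop
 endfacet
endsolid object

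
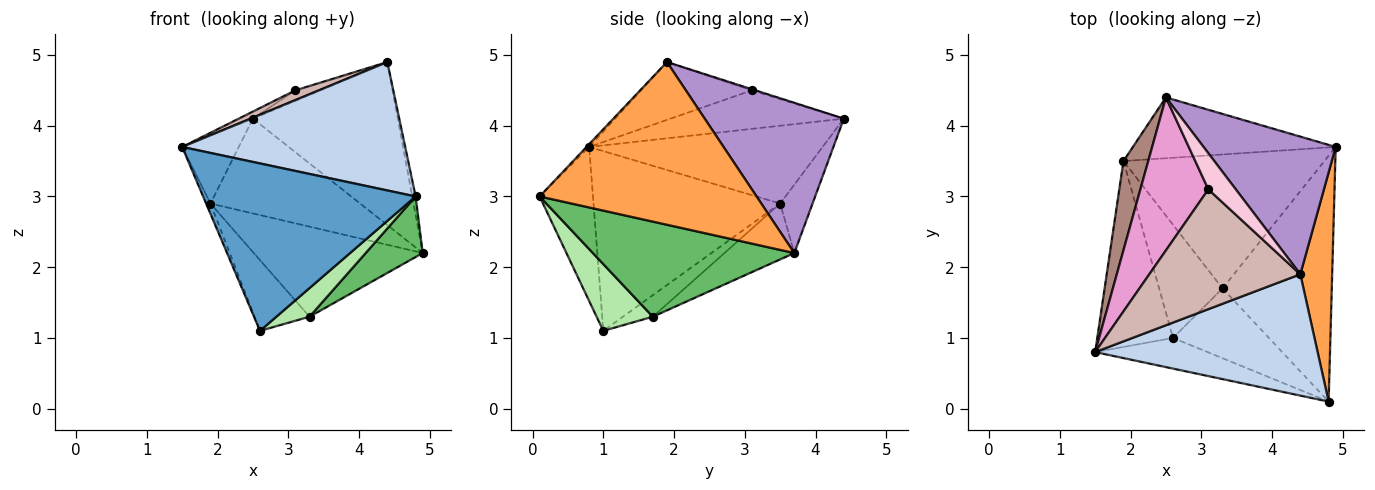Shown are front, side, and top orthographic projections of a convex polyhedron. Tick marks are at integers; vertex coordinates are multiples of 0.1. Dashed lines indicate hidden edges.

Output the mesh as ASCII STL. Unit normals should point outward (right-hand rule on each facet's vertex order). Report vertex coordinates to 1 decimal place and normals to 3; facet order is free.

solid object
 facet normal -0.240 -0.955 -0.175
  outer loop
   vertex 2.6 1.0 1.1
   vertex 4.8 0.1 3.0
   vertex 1.5 0.8 3.7
  endloop
 endfacet
 facet normal -0.008 -0.727 0.687
  outer loop
   vertex 4.4 1.9 4.9
   vertex 1.5 0.8 3.7
   vertex 4.8 0.1 3.0
  endloop
 endfacet
 facet normal 0.981 0.015 0.192
  outer loop
   vertex 4.4 1.9 4.9
   vertex 4.8 0.1 3.0
   vertex 4.9 3.7 2.2
  endloop
 endfacet
 facet normal -0.921 0.021 -0.388
  outer loop
   vertex 1.9 3.5 2.9
   vertex 2.6 1.0 1.1
   vertex 1.5 0.8 3.7
  endloop
 endfacet
 facet normal 0.646 -0.183 -0.742
  outer loop
   vertex 3.3 1.7 1.3
   vertex 4.9 3.7 2.2
   vertex 4.8 0.1 3.0
  endloop
 endfacet
 facet normal 0.541 -0.319 -0.778
  outer loop
   vertex 3.3 1.7 1.3
   vertex 4.8 0.1 3.0
   vertex 2.6 1.0 1.1
  endloop
 endfacet
 facet normal -0.225 0.544 -0.809
  outer loop
   vertex 3.3 1.7 1.3
   vertex 1.9 3.5 2.9
   vertex 4.9 3.7 2.2
  endloop
 endfacet
 facet normal -0.276 0.509 -0.815
  outer loop
   vertex 3.3 1.7 1.3
   vertex 2.6 1.0 1.1
   vertex 1.9 3.5 2.9
  endloop
 endfacet
 facet normal 0.592 0.616 0.520
  outer loop
   vertex 2.5 4.4 4.1
   vertex 4.4 1.9 4.9
   vertex 4.9 3.7 2.2
  endloop
 endfacet
 facet normal -0.179 0.828 -0.531
  outer loop
   vertex 2.5 4.4 4.1
   vertex 4.9 3.7 2.2
   vertex 1.9 3.5 2.9
  endloop
 endfacet
 facet normal -0.928 0.225 0.295
  outer loop
   vertex 2.5 4.4 4.1
   vertex 1.9 3.5 2.9
   vertex 1.5 0.8 3.7
  endloop
 endfacet
 facet normal -0.357 -0.076 0.931
  outer loop
   vertex 3.1 3.1 4.5
   vertex 1.5 0.8 3.7
   vertex 4.4 1.9 4.9
  endloop
 endfacet
 facet normal -0.492 0.040 0.869
  outer loop
   vertex 3.1 3.1 4.5
   vertex 2.5 4.4 4.1
   vertex 1.5 0.8 3.7
  endloop
 endfacet
 facet normal -0.040 0.277 0.960
  outer loop
   vertex 3.1 3.1 4.5
   vertex 4.4 1.9 4.9
   vertex 2.5 4.4 4.1
  endloop
 endfacet
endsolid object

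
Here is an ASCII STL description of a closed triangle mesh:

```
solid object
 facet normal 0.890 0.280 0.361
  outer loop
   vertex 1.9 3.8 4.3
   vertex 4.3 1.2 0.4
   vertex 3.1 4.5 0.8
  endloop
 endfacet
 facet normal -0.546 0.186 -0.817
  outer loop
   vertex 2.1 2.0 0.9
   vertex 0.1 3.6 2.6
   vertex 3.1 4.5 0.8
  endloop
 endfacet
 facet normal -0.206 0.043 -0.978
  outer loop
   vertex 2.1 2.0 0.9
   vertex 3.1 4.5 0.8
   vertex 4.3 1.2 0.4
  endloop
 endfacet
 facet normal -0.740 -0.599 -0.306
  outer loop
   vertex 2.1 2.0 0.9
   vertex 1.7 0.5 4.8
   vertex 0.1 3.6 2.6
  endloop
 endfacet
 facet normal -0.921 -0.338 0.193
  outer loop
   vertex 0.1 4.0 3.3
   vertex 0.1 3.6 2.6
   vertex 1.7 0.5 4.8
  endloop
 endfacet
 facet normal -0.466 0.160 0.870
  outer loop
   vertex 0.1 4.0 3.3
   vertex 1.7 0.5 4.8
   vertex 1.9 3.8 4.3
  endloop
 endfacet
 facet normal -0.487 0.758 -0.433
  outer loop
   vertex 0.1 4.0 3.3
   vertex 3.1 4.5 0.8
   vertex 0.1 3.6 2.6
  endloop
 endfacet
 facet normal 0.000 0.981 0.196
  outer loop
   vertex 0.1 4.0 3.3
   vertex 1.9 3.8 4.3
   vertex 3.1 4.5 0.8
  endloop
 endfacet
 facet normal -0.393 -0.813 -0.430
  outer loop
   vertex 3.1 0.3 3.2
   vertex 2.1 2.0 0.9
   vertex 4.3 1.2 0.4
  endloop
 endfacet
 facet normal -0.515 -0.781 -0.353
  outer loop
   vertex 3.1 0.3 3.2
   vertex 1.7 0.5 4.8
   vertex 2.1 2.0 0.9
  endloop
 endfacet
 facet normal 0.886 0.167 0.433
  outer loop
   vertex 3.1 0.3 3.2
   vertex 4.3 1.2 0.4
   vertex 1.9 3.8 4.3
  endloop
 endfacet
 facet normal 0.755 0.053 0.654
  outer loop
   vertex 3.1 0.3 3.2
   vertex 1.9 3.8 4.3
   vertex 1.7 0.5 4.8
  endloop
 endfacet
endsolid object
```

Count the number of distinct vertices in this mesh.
8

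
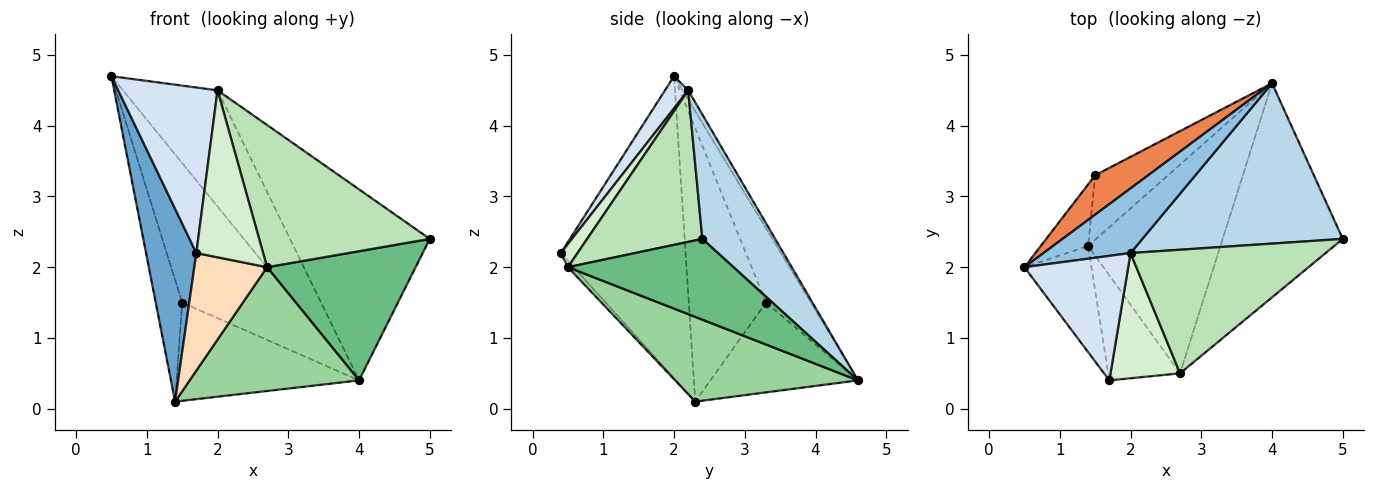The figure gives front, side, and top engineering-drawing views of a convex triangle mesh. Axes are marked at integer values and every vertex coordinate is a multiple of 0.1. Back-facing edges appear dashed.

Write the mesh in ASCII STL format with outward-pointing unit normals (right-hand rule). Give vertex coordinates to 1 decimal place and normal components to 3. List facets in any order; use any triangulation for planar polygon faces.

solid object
 facet normal -0.908 -0.366 -0.202
  outer loop
   vertex 1.7 0.4 2.2
   vertex 0.5 2.0 4.7
   vertex 1.4 2.3 0.1
  endloop
 endfacet
 facet normal -0.052 0.873 0.486
  outer loop
   vertex 2.0 2.2 4.5
   vertex 4.0 4.6 0.4
   vertex 0.5 2.0 4.7
  endloop
 endfacet
 facet normal 0.371 0.711 0.597
  outer loop
   vertex 2.0 2.2 4.5
   vertex 5.0 2.4 2.4
   vertex 4.0 4.6 0.4
  endloop
 endfacet
 facet normal 0.184 -0.786 0.591
  outer loop
   vertex 2.0 2.2 4.5
   vertex 0.5 2.0 4.7
   vertex 1.7 0.4 2.2
  endloop
 endfacet
 facet normal -0.356 0.899 0.254
  outer loop
   vertex 1.5 3.3 1.5
   vertex 0.5 2.0 4.7
   vertex 4.0 4.6 0.4
  endloop
 endfacet
 facet normal -0.934 0.320 -0.162
  outer loop
   vertex 1.5 3.3 1.5
   vertex 1.4 2.3 0.1
   vertex 0.5 2.0 4.7
  endloop
 endfacet
 facet normal -0.560 0.692 -0.455
  outer loop
   vertex 1.5 3.3 1.5
   vertex 4.0 4.6 0.4
   vertex 1.4 2.3 0.1
  endloop
 endfacet
 facet normal -0.059 -0.744 -0.665
  outer loop
   vertex 2.7 0.5 2.0
   vertex 1.7 0.4 2.2
   vertex 1.4 2.3 0.1
  endloop
 endfacet
 facet normal 0.499 -0.448 -0.742
  outer loop
   vertex 2.7 0.5 2.0
   vertex 4.0 4.6 0.4
   vertex 5.0 2.4 2.4
  endloop
 endfacet
 facet normal 0.482 -0.447 -0.753
  outer loop
   vertex 2.7 0.5 2.0
   vertex 1.4 2.3 0.1
   vertex 4.0 4.6 0.4
  endloop
 endfacet
 facet normal 0.454 -0.673 0.584
  outer loop
   vertex 2.7 0.5 2.0
   vertex 5.0 2.4 2.4
   vertex 2.0 2.2 4.5
  endloop
 endfacet
 facet normal 0.196 -0.784 0.588
  outer loop
   vertex 2.7 0.5 2.0
   vertex 2.0 2.2 4.5
   vertex 1.7 0.4 2.2
  endloop
 endfacet
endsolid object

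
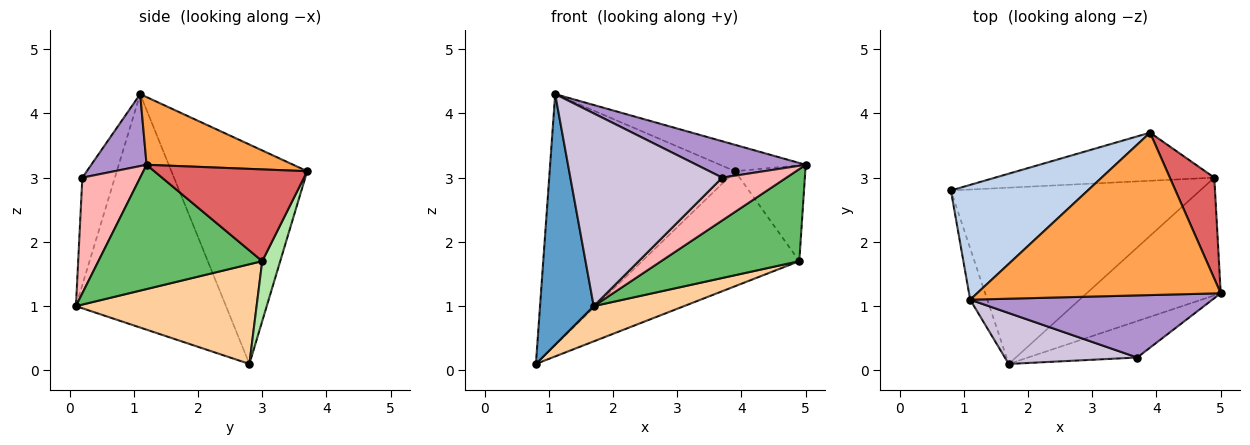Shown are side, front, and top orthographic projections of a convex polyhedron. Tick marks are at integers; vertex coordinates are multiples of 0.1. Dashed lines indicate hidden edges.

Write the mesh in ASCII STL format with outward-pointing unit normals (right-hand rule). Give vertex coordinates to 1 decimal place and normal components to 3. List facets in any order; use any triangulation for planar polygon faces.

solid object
 facet normal -0.939 -0.336 -0.069
  outer loop
   vertex 1.1 1.1 4.3
   vertex 0.8 2.8 0.1
   vertex 1.7 0.1 1.0
  endloop
 endfacet
 facet normal -0.555 0.757 0.346
  outer loop
   vertex 3.9 3.7 3.1
   vertex 0.8 2.8 0.1
   vertex 1.1 1.1 4.3
  endloop
 endfacet
 facet normal 0.265 0.154 0.952
  outer loop
   vertex 3.9 3.7 3.1
   vertex 1.1 1.1 4.3
   vertex 5.0 1.2 3.2
  endloop
 endfacet
 facet normal 0.365 -0.183 -0.913
  outer loop
   vertex 4.9 3.0 1.7
   vertex 1.7 0.1 1.0
   vertex 0.8 2.8 0.1
  endloop
 endfacet
 facet normal 0.590 -0.497 -0.636
  outer loop
   vertex 4.9 3.0 1.7
   vertex 5.0 1.2 3.2
   vertex 1.7 0.1 1.0
  endloop
 endfacet
 facet normal 0.105 0.917 -0.384
  outer loop
   vertex 4.9 3.0 1.7
   vertex 0.8 2.8 0.1
   vertex 3.9 3.7 3.1
  endloop
 endfacet
 facet normal 0.832 0.382 0.403
  outer loop
   vertex 4.9 3.0 1.7
   vertex 3.9 3.7 3.1
   vertex 5.0 1.2 3.2
  endloop
 endfacet
 facet normal 0.566 -0.628 -0.534
  outer loop
   vertex 3.7 0.2 3.0
   vertex 1.7 0.1 1.0
   vertex 5.0 1.2 3.2
  endloop
 endfacet
 facet normal 0.248 -0.490 0.836
  outer loop
   vertex 3.7 0.2 3.0
   vertex 5.0 1.2 3.2
   vertex 1.1 1.1 4.3
  endloop
 endfacet
 facet normal -0.203 -0.947 0.250
  outer loop
   vertex 3.7 0.2 3.0
   vertex 1.1 1.1 4.3
   vertex 1.7 0.1 1.0
  endloop
 endfacet
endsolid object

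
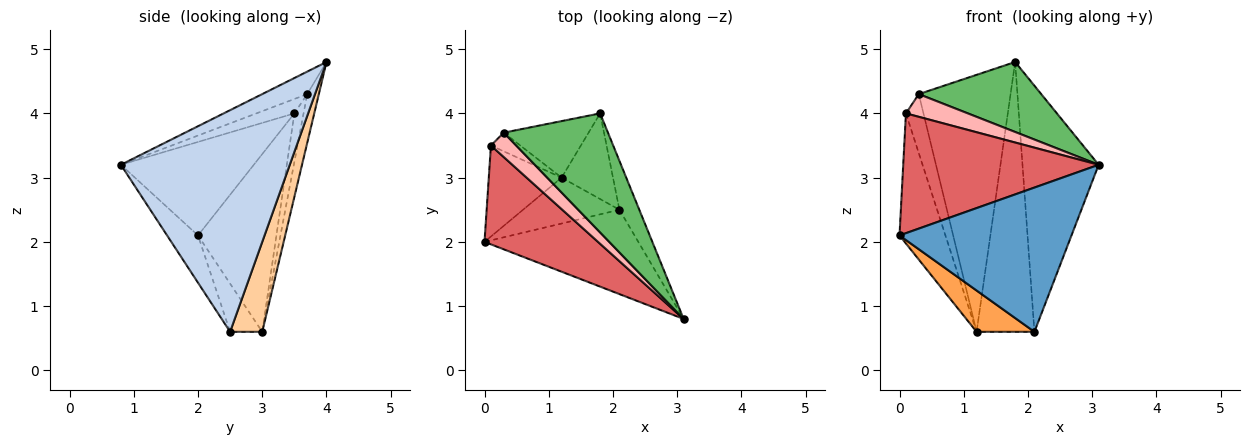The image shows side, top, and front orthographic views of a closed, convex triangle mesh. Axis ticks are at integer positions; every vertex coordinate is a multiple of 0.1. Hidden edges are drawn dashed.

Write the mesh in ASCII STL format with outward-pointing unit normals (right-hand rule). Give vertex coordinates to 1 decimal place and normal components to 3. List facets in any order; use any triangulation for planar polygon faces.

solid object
 facet normal -0.153 -0.853 -0.499
  outer loop
   vertex 2.1 2.5 0.6
   vertex 3.1 0.8 3.2
   vertex 0.0 2.0 2.1
  endloop
 endfacet
 facet normal 0.909 0.410 -0.081
  outer loop
   vertex 2.1 2.5 0.6
   vertex 1.8 4.0 4.8
   vertex 3.1 0.8 3.2
  endloop
 endfacet
 facet normal -0.348 -0.627 -0.697
  outer loop
   vertex 1.2 3.0 0.6
   vertex 2.1 2.5 0.6
   vertex 0.0 2.0 2.1
  endloop
 endfacet
 facet normal 0.468 0.842 -0.267
  outer loop
   vertex 1.2 3.0 0.6
   vertex 1.8 4.0 4.8
   vertex 2.1 2.5 0.6
  endloop
 endfacet
 facet normal -0.183 -0.498 0.848
  outer loop
   vertex 0.3 3.7 4.3
   vertex 3.1 0.8 3.2
   vertex 1.8 4.0 4.8
  endloop
 endfacet
 facet normal -0.123 0.969 -0.213
  outer loop
   vertex 0.3 3.7 4.3
   vertex 1.8 4.0 4.8
   vertex 1.2 3.0 0.6
  endloop
 endfacet
 facet normal -0.464 -0.683 0.564
  outer loop
   vertex 0.1 3.5 4.0
   vertex 0.0 2.0 2.1
   vertex 3.1 0.8 3.2
  endloop
 endfacet
 facet normal -0.385 -0.628 0.676
  outer loop
   vertex 0.1 3.5 4.0
   vertex 3.1 0.8 3.2
   vertex 0.3 3.7 4.3
  endloop
 endfacet
 facet normal -0.814 0.476 -0.333
  outer loop
   vertex 0.1 3.5 4.0
   vertex 1.2 3.0 0.6
   vertex 0.0 2.0 2.1
  endloop
 endfacet
 facet normal -0.447 0.853 -0.270
  outer loop
   vertex 0.1 3.5 4.0
   vertex 0.3 3.7 4.3
   vertex 1.2 3.0 0.6
  endloop
 endfacet
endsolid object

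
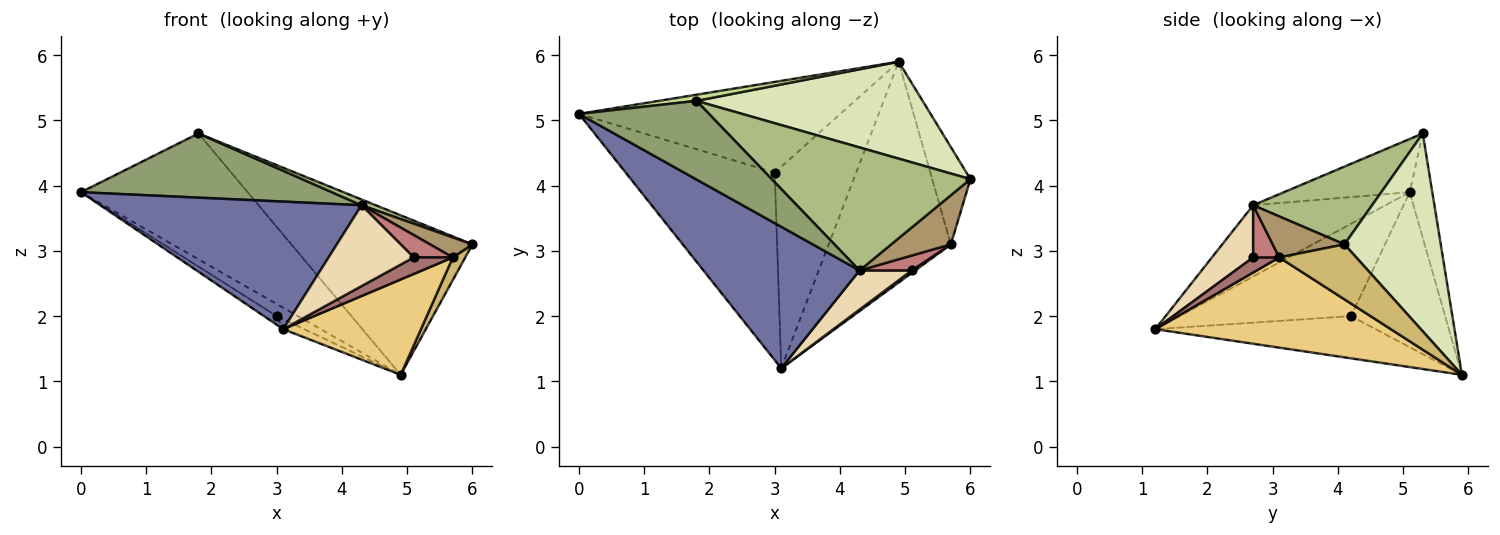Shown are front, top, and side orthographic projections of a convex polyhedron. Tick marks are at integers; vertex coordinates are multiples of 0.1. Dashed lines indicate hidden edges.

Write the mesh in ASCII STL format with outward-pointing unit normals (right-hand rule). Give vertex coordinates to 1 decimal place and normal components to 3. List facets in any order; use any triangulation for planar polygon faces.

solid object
 facet normal -0.321 -0.634 0.703
  outer loop
   vertex 4.3 2.7 3.7
   vertex 0.0 5.1 3.9
   vertex 3.1 1.2 1.8
  endloop
 endfacet
 facet normal -0.526 0.039 -0.849
  outer loop
   vertex 3.0 4.2 2.0
   vertex 3.1 1.2 1.8
   vertex 0.0 5.1 3.9
  endloop
 endfacet
 facet normal -0.507 0.114 -0.854
  outer loop
   vertex 3.0 4.2 2.0
   vertex 0.0 5.1 3.9
   vertex 4.9 5.9 1.1
  endloop
 endfacet
 facet normal -0.459 0.044 -0.887
  outer loop
   vertex 3.0 4.2 2.0
   vertex 4.9 5.9 1.1
   vertex 3.1 1.2 1.8
  endloop
 endfacet
 facet normal -0.302 -0.603 0.738
  outer loop
   vertex 1.8 5.3 4.8
   vertex 0.0 5.1 3.9
   vertex 4.3 2.7 3.7
  endloop
 endfacet
 facet normal 0.364 -0.043 0.930
  outer loop
   vertex 1.8 5.3 4.8
   vertex 4.3 2.7 3.7
   vertex 6.0 4.1 3.1
  endloop
 endfacet
 facet normal -0.134 0.990 0.048
  outer loop
   vertex 1.8 5.3 4.8
   vertex 4.9 5.9 1.1
   vertex 0.0 5.1 3.9
  endloop
 endfacet
 facet normal 0.414 0.778 0.473
  outer loop
   vertex 1.8 5.3 4.8
   vertex 6.0 4.1 3.1
   vertex 4.9 5.9 1.1
  endloop
 endfacet
 facet normal 0.537 -0.317 0.781
  outer loop
   vertex 5.7 3.1 2.9
   vertex 6.0 4.1 3.1
   vertex 4.3 2.7 3.7
  endloop
 endfacet
 facet normal 0.814 -0.131 -0.566
  outer loop
   vertex 5.7 3.1 2.9
   vertex 4.9 5.9 1.1
   vertex 6.0 4.1 3.1
  endloop
 endfacet
 facet normal 0.561 -0.328 -0.760
  outer loop
   vertex 5.7 3.1 2.9
   vertex 3.1 1.2 1.8
   vertex 4.9 5.9 1.1
  endloop
 endfacet
 facet normal 0.399 -0.825 0.399
  outer loop
   vertex 5.1 2.7 2.9
   vertex 4.3 2.7 3.7
   vertex 3.1 1.2 1.8
  endloop
 endfacet
 facet normal 0.550 -0.826 0.125
  outer loop
   vertex 5.1 2.7 2.9
   vertex 3.1 1.2 1.8
   vertex 5.7 3.1 2.9
  endloop
 endfacet
 facet normal 0.485 -0.728 0.485
  outer loop
   vertex 5.1 2.7 2.9
   vertex 5.7 3.1 2.9
   vertex 4.3 2.7 3.7
  endloop
 endfacet
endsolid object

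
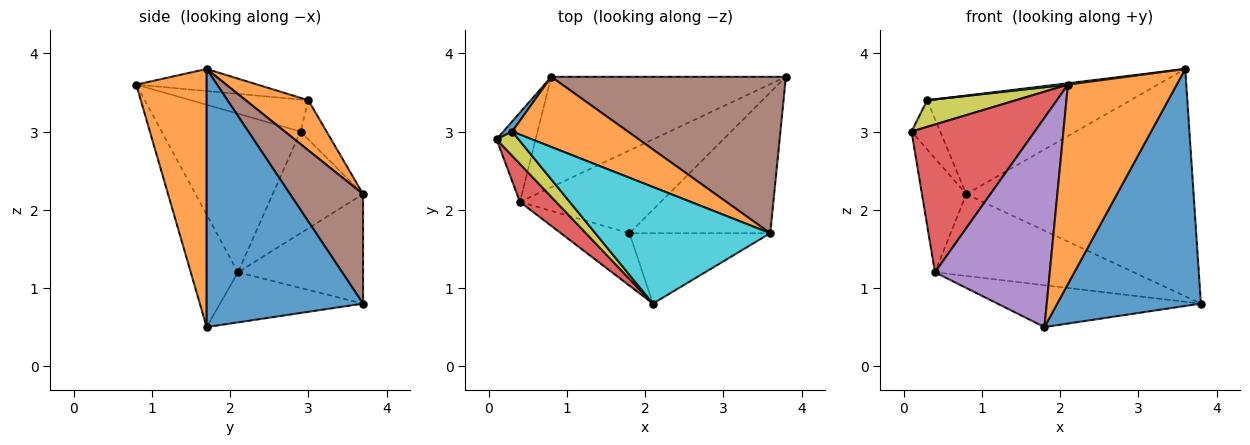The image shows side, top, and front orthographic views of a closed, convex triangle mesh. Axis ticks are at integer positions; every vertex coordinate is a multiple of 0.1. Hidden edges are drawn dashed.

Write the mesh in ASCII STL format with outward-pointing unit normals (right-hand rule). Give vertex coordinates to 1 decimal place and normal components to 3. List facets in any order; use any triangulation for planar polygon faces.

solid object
 facet normal 0.683 -0.628 -0.373
  outer loop
   vertex 3.6 1.7 3.8
   vertex 1.8 1.7 0.5
   vertex 3.8 3.7 0.8
  endloop
 endfacet
 facet normal 0.521 -0.805 -0.284
  outer loop
   vertex 3.6 1.7 3.8
   vertex 2.1 0.8 3.6
   vertex 1.8 1.7 0.5
  endloop
 endfacet
 facet normal -0.302 0.430 -0.851
  outer loop
   vertex 0.4 2.1 1.2
   vertex 3.8 3.7 0.8
   vertex 1.8 1.7 0.5
  endloop
 endfacet
 facet normal -0.737 -0.654 0.168
  outer loop
   vertex 0.4 2.1 1.2
   vertex 2.1 0.8 3.6
   vertex 0.1 2.9 3.0
  endloop
 endfacet
 facet normal -0.370 -0.901 -0.226
  outer loop
   vertex 0.4 2.1 1.2
   vertex 1.8 1.7 0.5
   vertex 2.1 0.8 3.6
  endloop
 endfacet
 facet normal 0.256 0.796 0.548
  outer loop
   vertex 0.8 3.7 2.2
   vertex 3.6 1.7 3.8
   vertex 3.8 3.7 0.8
  endloop
 endfacet
 facet normal -0.849 0.416 -0.326
  outer loop
   vertex 0.8 3.7 2.2
   vertex 0.4 2.1 1.2
   vertex 0.1 2.9 3.0
  endloop
 endfacet
 facet normal -0.351 0.558 -0.752
  outer loop
   vertex 0.8 3.7 2.2
   vertex 3.8 3.7 0.8
   vertex 0.4 2.1 1.2
  endloop
 endfacet
 facet normal -0.699 -0.528 0.482
  outer loop
   vertex 0.3 3.0 3.4
   vertex 0.1 2.9 3.0
   vertex 2.1 0.8 3.6
  endloop
 endfacet
 facet normal -0.125 -0.012 0.992
  outer loop
   vertex 0.3 3.0 3.4
   vertex 2.1 0.8 3.6
   vertex 3.6 1.7 3.8
  endloop
 endfacet
 facet normal -0.665 0.732 0.150
  outer loop
   vertex 0.3 3.0 3.4
   vertex 0.8 3.7 2.2
   vertex 0.1 2.9 3.0
  endloop
 endfacet
 facet normal 0.243 0.790 0.562
  outer loop
   vertex 0.3 3.0 3.4
   vertex 3.6 1.7 3.8
   vertex 0.8 3.7 2.2
  endloop
 endfacet
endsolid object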